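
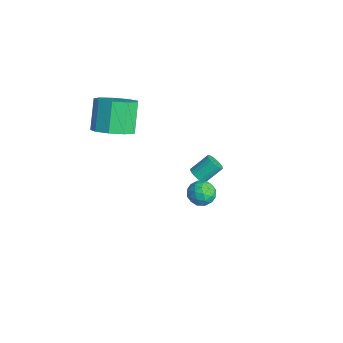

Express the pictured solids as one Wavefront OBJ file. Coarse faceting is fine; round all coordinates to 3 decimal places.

v -1.952 1.663 -3.987
v -1.583 1.423 -3.692
v -1.579 2.357 -2.938
v -1.948 2.597 -3.233
v -1.46 1.538 -3.834
v -1.456 2.472 -3.08
v -1.422 1.674 -4.003
v -1.419 2.608 -3.249
v -1.476 1.809 -4.169
v -1.473 2.742 -3.416
v -1.612 1.918 -4.304
v -1.609 2.852 -3.55
v -1.807 1.983 -4.384
v -1.803 2.917 -3.63
v -2.027 1.993 -4.395
v -2.023 2.927 -3.641
v -2.234 1.946 -4.336
v -2.23 2.879 -3.582
v -2.392 1.85 -4.216
v -2.388 2.783 -3.462
v -2.474 1.721 -4.057
v -2.47 2.655 -3.303
v -2.466 1.583 -3.885
v -2.462 2.517 -3.131
v -2.369 1.458 -3.731
v -2.365 2.392 -2.978
v -2.199 1.369 -3.622
v -2.196 2.303 -2.868
v -1.987 1.331 -3.575
v -1.984 2.265 -2.822
v -1.769 1.35 -3.6
v -1.766 2.284 -2.846
v -2.026 -2.672 1.432
v -1.317 -1.886 1.59
v -2.265 -1.302 2.927
v -2.974 -2.088 2.768
v -1.837 -1.665 1.125
v -2.785 -1.08 2.462
v -2.445 -1.914 0.803
v -3.393 -1.33 2.14
v -2.857 -2.519 0.775
v -3.805 -1.934 2.112
v -2.88 -3.195 1.054
v -3.828 -2.61 2.391
v -2.504 -3.627 1.51
v -3.452 -3.042 2.847
v -1.904 -3.612 1.929
v -2.852 -3.027 3.266
v -1.361 -3.157 2.115
v -2.309 -2.573 3.452
v -1.129 -2.476 1.981
v -2.077 -1.891 3.318
v 2.923 0.142 0.464
v 3.538 -0.16 0.259
v 2.642 -0.82 1.041
v 3.257 -1.122 0.836
v 3.263 -0.579 1.301
v 3.437 0.015 0.945
v 2.743 -0.995 0.355
v 2.917 -0.401 -0.001
v 3.427 -0.863 0.192
v 3.748 -0.606 0.776
v 2.432 -0.374 0.524
v 2.753 -0.117 1.108
v 3.255 0.076 0.311
v 2.925 -1.056 0.989
v 2.929 -0.737 1.263
v 3.29 -0.914 1.142
v 3.196 0.179 0.714
v 3.557 0.001 0.593
v 3.396 -0.246 1.206
v 2.623 -0.981 0.707
v 2.984 -1.159 0.586
v 2.89 -0.066 0.158
v 3.251 -0.243 0.037
v 2.784 -0.734 0.094
v 3.551 -0.515 0.151
v 3.386 -1.081 0.49
v 3.084 -1.006 0.207
v 3.186 -0.657 -0.002
v 3.74 -0.364 0.494
v 3.575 -0.93 0.834
v 3.579 -0.611 1.107
v 3.681 -0.261 0.897
v 3.675 -0.777 0.455
v 2.605 -0.05 0.466
v 2.44 -0.616 0.806
v 2.499 -0.719 0.403
v 2.601 -0.369 0.193
v 2.794 0.101 0.81
v 2.629 -0.465 1.149
v 2.994 -0.323 1.302
v 3.096 0.026 1.093
v 2.505 -0.203 0.845
f 2 1 5
f 2 5 3
f 3 5 6
f 3 6 4
f 5 1 7
f 5 7 6
f 6 7 8
f 6 8 4
f 7 1 9
f 7 9 8
f 8 9 10
f 8 10 4
f 9 1 11
f 9 11 10
f 10 11 12
f 10 12 4
f 11 1 13
f 11 13 12
f 12 13 14
f 12 14 4
f 13 1 15
f 13 15 14
f 14 15 16
f 14 16 4
f 15 1 17
f 15 17 16
f 16 17 18
f 16 18 4
f 17 1 19
f 17 19 18
f 18 19 20
f 18 20 4
f 19 1 21
f 19 21 20
f 20 21 22
f 20 22 4
f 21 1 23
f 21 23 22
f 22 23 24
f 22 24 4
f 23 1 25
f 23 25 24
f 24 25 26
f 24 26 4
f 25 1 27
f 25 27 26
f 26 27 28
f 26 28 4
f 27 1 29
f 27 29 28
f 28 29 30
f 28 30 4
f 29 1 31
f 29 31 30
f 30 31 32
f 30 32 4
f 31 1 2
f 31 2 32
f 32 2 3
f 32 3 4
f 34 33 37
f 34 37 35
f 35 37 38
f 35 38 36
f 37 33 39
f 37 39 38
f 38 39 40
f 38 40 36
f 39 33 41
f 39 41 40
f 40 41 42
f 40 42 36
f 41 33 43
f 41 43 42
f 42 43 44
f 42 44 36
f 43 33 45
f 43 45 44
f 44 45 46
f 44 46 36
f 45 33 47
f 45 47 46
f 46 47 48
f 46 48 36
f 47 33 49
f 47 49 48
f 48 49 50
f 48 50 36
f 49 33 51
f 49 51 50
f 50 51 52
f 50 52 36
f 51 33 34
f 51 34 52
f 52 34 35
f 52 35 36
f 53 90 69
f 90 64 93
f 69 93 58
f 90 93 69
f 53 69 65
f 69 58 70
f 65 70 54
f 69 70 65
f 53 65 74
f 65 54 75
f 74 75 60
f 65 75 74
f 53 74 86
f 74 60 89
f 86 89 63
f 74 89 86
f 53 86 90
f 86 63 94
f 90 94 64
f 86 94 90
f 54 70 81
f 70 58 84
f 81 84 62
f 70 84 81
f 58 93 71
f 93 64 92
f 71 92 57
f 93 92 71
f 64 94 91
f 94 63 87
f 91 87 55
f 94 87 91
f 63 89 88
f 89 60 76
f 88 76 59
f 89 76 88
f 60 75 80
f 75 54 77
f 80 77 61
f 75 77 80
f 56 82 68
f 82 62 83
f 68 83 57
f 82 83 68
f 56 68 66
f 68 57 67
f 66 67 55
f 68 67 66
f 56 66 73
f 66 55 72
f 73 72 59
f 66 72 73
f 56 73 78
f 73 59 79
f 78 79 61
f 73 79 78
f 56 78 82
f 78 61 85
f 82 85 62
f 78 85 82
f 57 83 71
f 83 62 84
f 71 84 58
f 83 84 71
f 55 67 91
f 67 57 92
f 91 92 64
f 67 92 91
f 59 72 88
f 72 55 87
f 88 87 63
f 72 87 88
f 61 79 80
f 79 59 76
f 80 76 60
f 79 76 80
f 62 85 81
f 85 61 77
f 81 77 54
f 85 77 81



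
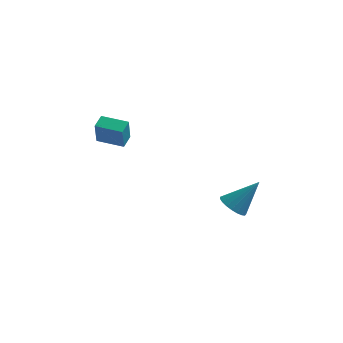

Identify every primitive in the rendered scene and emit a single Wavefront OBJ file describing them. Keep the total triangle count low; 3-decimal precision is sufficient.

v -4.652 0.049 1.042
v -4.604 -0.417 2.414
v -4.516 0.845 1.307
v -4.469 0.379 2.68
v -3.191 -0.159 0.92
v -3.144 -0.625 2.293
v -3.056 0.637 1.186
v -3.008 0.171 2.558
v 2.492 -0.824 -2.259
v 3.157 -1.168 -2.64
v 3.688 -0.216 -0.721
v 3.159 -0.843 -2.769
v 3.045 -0.516 -2.811
v 2.836 -0.241 -2.756
v 2.567 -0.068 -2.616
v 2.286 -0.025 -2.414
v 2.04 -0.12 -2.185
v 1.872 -0.337 -1.969
v 1.812 -0.638 -1.803
v 1.869 -0.972 -1.715
v 2.034 -1.279 -1.722
v 2.278 -1.508 -1.821
v 2.56 -1.619 -1.996
v 2.829 -1.592 -2.217
v 3.041 -1.433 -2.444
f 2 4 1
f 5 2 1
f 1 4 3
f 3 5 1
f 2 8 4
f 6 2 5
f 6 8 2
f 4 8 3
f 7 5 3
f 3 8 7
f 7 6 5
f 8 6 7
f 10 9 12
f 10 12 11
f 12 9 13
f 12 13 11
f 13 9 14
f 13 14 11
f 14 9 15
f 14 15 11
f 15 9 16
f 15 16 11
f 16 9 17
f 16 17 11
f 17 9 18
f 17 18 11
f 18 9 19
f 18 19 11
f 19 9 20
f 19 20 11
f 20 9 21
f 20 21 11
f 21 9 22
f 21 22 11
f 22 9 23
f 22 23 11
f 23 9 24
f 23 24 11
f 24 9 25
f 24 25 11
f 25 9 10
f 25 10 11



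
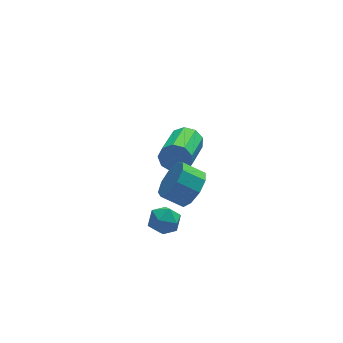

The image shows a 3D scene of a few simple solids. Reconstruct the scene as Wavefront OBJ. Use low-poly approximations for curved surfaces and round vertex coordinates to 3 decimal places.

v -1.895 -2.162 -2.49
v -1.281 -1.856 -2.724
v -1.679 -3.104 -3.156
v -1.065 -2.798 -3.39
v -1.12 -3.018 -2.701
v -1.254 -2.436 -2.29
v -1.706 -2.524 -3.59
v -1.84 -1.942 -3.179
v -1.164 -2.079 -3.404
v -0.802 -2.385 -2.855
v -2.158 -2.575 -3.025
v -1.796 -2.881 -2.476
v 0.843 3.186 -3.469
v 1.236 3.195 -2.854
v 0.311 1.402 -2.236
v -0.083 1.394 -2.851
v 0.807 3.44 -2.785
v -0.118 1.648 -2.168
v 0.394 3.567 -3.036
v -0.531 1.774 -2.419
v 0.191 3.515 -3.49
v -0.734 1.722 -2.872
v 0.293 3.31 -3.933
v -0.632 1.517 -3.316
v 0.652 3.047 -4.16
v -0.273 1.254 -3.542
v 1.1 2.849 -4.063
v 0.175 1.056 -3.445
v 1.428 2.809 -3.688
v 0.503 1.016 -3.07
v 1.482 2.946 -3.211
v 0.556 1.153 -2.593
v -0.2 -1.972 -1.742
v 0.196 -2.284 -0.996
v -0.624 -1.98 -0.433
v -1.02 -1.668 -1.178
v 0.352 -1.695 -1.087
v -0.468 -1.391 -0.524
v 0.25 -1.236 -1.484
v -0.57 -0.932 -0.921
v -0.063 -1.121 -2.002
v -0.883 -0.817 -1.439
v -0.44 -1.404 -2.397
v -1.26 -1.1 -1.834
v -0.705 -1.953 -2.486
v -1.525 -1.649 -1.923
v -0.733 -2.511 -2.227
v -1.553 -2.207 -1.664
v -0.512 -2.816 -1.74
v -1.332 -2.512 -1.177
v -0.145 -2.727 -1.254
v -0.965 -2.423 -0.691
f 1 12 6
f 1 6 2
f 1 2 8
f 1 8 11
f 1 11 12
f 2 6 10
f 6 12 5
f 12 11 3
f 11 8 7
f 8 2 9
f 4 10 5
f 4 5 3
f 4 3 7
f 4 7 9
f 4 9 10
f 5 10 6
f 3 5 12
f 7 3 11
f 9 7 8
f 10 9 2
f 14 13 17
f 14 17 15
f 15 17 18
f 15 18 16
f 17 13 19
f 17 19 18
f 18 19 20
f 18 20 16
f 19 13 21
f 19 21 20
f 20 21 22
f 20 22 16
f 21 13 23
f 21 23 22
f 22 23 24
f 22 24 16
f 23 13 25
f 23 25 24
f 24 25 26
f 24 26 16
f 25 13 27
f 25 27 26
f 26 27 28
f 26 28 16
f 27 13 29
f 27 29 28
f 28 29 30
f 28 30 16
f 29 13 31
f 29 31 30
f 30 31 32
f 30 32 16
f 31 13 14
f 31 14 32
f 32 14 15
f 32 15 16
f 34 33 37
f 34 37 35
f 35 37 38
f 35 38 36
f 37 33 39
f 37 39 38
f 38 39 40
f 38 40 36
f 39 33 41
f 39 41 40
f 40 41 42
f 40 42 36
f 41 33 43
f 41 43 42
f 42 43 44
f 42 44 36
f 43 33 45
f 43 45 44
f 44 45 46
f 44 46 36
f 45 33 47
f 45 47 46
f 46 47 48
f 46 48 36
f 47 33 49
f 47 49 48
f 48 49 50
f 48 50 36
f 49 33 51
f 49 51 50
f 50 51 52
f 50 52 36
f 51 33 34
f 51 34 52
f 52 34 35
f 52 35 36



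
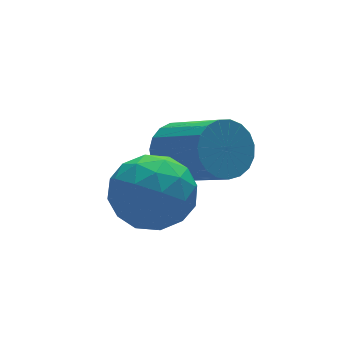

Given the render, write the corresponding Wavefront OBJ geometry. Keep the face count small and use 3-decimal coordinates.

v -0.147 -0.744 -4.312
v 0.65 -0.431 -4.231
v 1.144 -1.943 -3.266
v 0.347 -2.256 -3.348
v 0.488 -0.299 -3.94
v 0.982 -1.811 -2.976
v 0.216 -0.244 -3.714
v 0.711 -1.756 -2.75
v -0.118 -0.275 -3.592
v 0.376 -1.787 -2.628
v -0.458 -0.388 -3.594
v 0.037 -1.899 -2.63
v -0.744 -0.562 -3.72
v -0.249 -2.073 -2.756
v -0.926 -0.767 -3.949
v -0.432 -2.279 -2.984
v -0.974 -0.969 -4.24
v -0.48 -2.48 -3.276
v -0.879 -1.132 -4.544
v -0.385 -2.643 -3.58
v -0.658 -1.227 -4.808
v -0.163 -2.739 -3.843
v -0.348 -1.24 -4.986
v 0.147 -2.751 -4.022
v -0.003 -1.166 -5.048
v 0.491 -2.678 -4.083
v 0.316 -1.02 -4.982
v 0.811 -2.531 -4.018
v 0.556 -0.826 -4.801
v 1.05 -2.337 -3.836
v 0.674 -0.618 -4.535
v 1.168 -2.129 -3.571
v -2.501 -1.906 -4.309
v -1.495 -1.488 -4.071
v -1.925 -3.552 -3.849
v -0.919 -3.134 -3.611
v -1.794 -2.883 -2.968
v -2.15 -1.865 -3.252
v -1.27 -3.175 -4.668
v -1.626 -2.157 -4.952
v -0.735 -2.272 -4.293
v -1.058 -2.092 -3.242
v -2.362 -2.948 -4.678
v -2.685 -2.768 -3.627
v -2.048 -1.552 -4.23
v -1.372 -3.488 -3.69
v -1.886 -3.34 -3.311
v -1.295 -3.094 -3.172
v -2.433 -1.774 -3.749
v -1.842 -1.529 -3.609
v -2.018 -2.348 -2.96
v -1.578 -3.511 -4.311
v -0.987 -3.266 -4.171
v -2.125 -1.946 -4.748
v -1.534 -1.7 -4.609
v -1.402 -2.692 -4.96
v -1.01 -1.768 -4.221
v -0.672 -2.735 -3.951
v -0.878 -2.759 -4.572
v -1.087 -2.161 -4.739
v -1.201 -1.662 -3.603
v -0.862 -2.629 -3.333
v -1.376 -2.481 -2.955
v -1.585 -1.883 -3.122
v -0.754 -2.122 -3.734
v -2.558 -2.411 -4.587
v -2.219 -3.378 -4.317
v -1.835 -3.157 -4.798
v -2.044 -2.559 -4.965
v -2.748 -2.305 -3.969
v -2.41 -3.272 -3.699
v -2.333 -2.879 -3.181
v -2.542 -2.281 -3.348
v -2.666 -2.918 -4.186
f 2 1 5
f 2 5 3
f 3 5 6
f 3 6 4
f 5 1 7
f 5 7 6
f 6 7 8
f 6 8 4
f 7 1 9
f 7 9 8
f 8 9 10
f 8 10 4
f 9 1 11
f 9 11 10
f 10 11 12
f 10 12 4
f 11 1 13
f 11 13 12
f 12 13 14
f 12 14 4
f 13 1 15
f 13 15 14
f 14 15 16
f 14 16 4
f 15 1 17
f 15 17 16
f 16 17 18
f 16 18 4
f 17 1 19
f 17 19 18
f 18 19 20
f 18 20 4
f 19 1 21
f 19 21 20
f 20 21 22
f 20 22 4
f 21 1 23
f 21 23 22
f 22 23 24
f 22 24 4
f 23 1 25
f 23 25 24
f 24 25 26
f 24 26 4
f 25 1 27
f 25 27 26
f 26 27 28
f 26 28 4
f 27 1 29
f 27 29 28
f 28 29 30
f 28 30 4
f 29 1 31
f 29 31 30
f 30 31 32
f 30 32 4
f 31 1 2
f 31 2 32
f 32 2 3
f 32 3 4
f 33 70 49
f 70 44 73
f 49 73 38
f 70 73 49
f 33 49 45
f 49 38 50
f 45 50 34
f 49 50 45
f 33 45 54
f 45 34 55
f 54 55 40
f 45 55 54
f 33 54 66
f 54 40 69
f 66 69 43
f 54 69 66
f 33 66 70
f 66 43 74
f 70 74 44
f 66 74 70
f 34 50 61
f 50 38 64
f 61 64 42
f 50 64 61
f 38 73 51
f 73 44 72
f 51 72 37
f 73 72 51
f 44 74 71
f 74 43 67
f 71 67 35
f 74 67 71
f 43 69 68
f 69 40 56
f 68 56 39
f 69 56 68
f 40 55 60
f 55 34 57
f 60 57 41
f 55 57 60
f 36 62 48
f 62 42 63
f 48 63 37
f 62 63 48
f 36 48 46
f 48 37 47
f 46 47 35
f 48 47 46
f 36 46 53
f 46 35 52
f 53 52 39
f 46 52 53
f 36 53 58
f 53 39 59
f 58 59 41
f 53 59 58
f 36 58 62
f 58 41 65
f 62 65 42
f 58 65 62
f 37 63 51
f 63 42 64
f 51 64 38
f 63 64 51
f 35 47 71
f 47 37 72
f 71 72 44
f 47 72 71
f 39 52 68
f 52 35 67
f 68 67 43
f 52 67 68
f 41 59 60
f 59 39 56
f 60 56 40
f 59 56 60
f 42 65 61
f 65 41 57
f 61 57 34
f 65 57 61



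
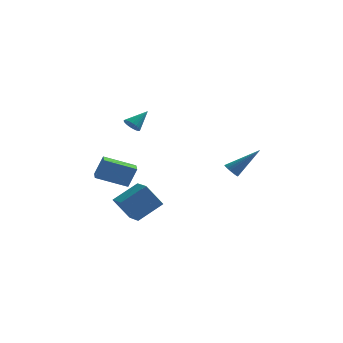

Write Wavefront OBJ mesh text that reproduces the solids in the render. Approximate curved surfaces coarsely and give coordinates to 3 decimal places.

v 2.69 0.987 -2.154
v 2.984 0.634 -2.397
v 4.21 1.293 -0.766
v 3.04 0.817 -2.499
v 3.035 1.029 -2.541
v 2.971 1.234 -2.515
v 2.858 1.396 -2.428
v 2.716 1.487 -2.293
v 2.57 1.493 -2.133
v 2.445 1.41 -1.978
v 2.362 1.255 -1.853
v 2.335 1.053 -1.779
v 2.371 0.84 -1.771
v 2.461 0.652 -1.829
v 2.591 0.522 -1.943
v 2.738 0.473 -2.093
v 2.877 0.512 -2.254
v -2.569 2.754 0.512
v -2.141 2.634 0.171
v -1.731 3.426 1.328
v -2.218 2.836 0.083
v -2.355 3.023 0.07
v -2.529 3.164 0.133
v -2.711 3.234 0.261
v -2.867 3.221 0.433
v -2.973 3.127 0.618
v -3.008 2.969 0.785
v -2.968 2.773 0.905
v -2.858 2.574 0.956
v -2.699 2.406 0.931
v -2.517 2.298 0.833
v -2.344 2.269 0.68
v -2.211 2.324 0.497
v -2.139 2.453 0.317
v -2.169 -1.286 -4.868
v -3.049 -1.363 -3.545
v -2.642 -0.156 -5.117
v -3.522 -0.233 -3.794
v -0.878 -0.547 -3.966
v -1.758 -0.624 -2.643
v -1.351 0.583 -4.215
v -2.231 0.506 -2.892
v -4.552 2.283 -3.176
v -4.065 2.408 -1.934
v -4.628 3.218 -3.241
v -4.14 3.343 -1.999
v -2.78 2.377 -3.881
v -2.292 2.502 -2.639
v -2.855 3.312 -3.946
v -2.368 3.437 -2.704
f 2 1 4
f 2 4 3
f 4 1 5
f 4 5 3
f 5 1 6
f 5 6 3
f 6 1 7
f 6 7 3
f 7 1 8
f 7 8 3
f 8 1 9
f 8 9 3
f 9 1 10
f 9 10 3
f 10 1 11
f 10 11 3
f 11 1 12
f 11 12 3
f 12 1 13
f 12 13 3
f 13 1 14
f 13 14 3
f 14 1 15
f 14 15 3
f 15 1 16
f 15 16 3
f 16 1 17
f 16 17 3
f 17 1 2
f 17 2 3
f 19 18 21
f 19 21 20
f 21 18 22
f 21 22 20
f 22 18 23
f 22 23 20
f 23 18 24
f 23 24 20
f 24 18 25
f 24 25 20
f 25 18 26
f 25 26 20
f 26 18 27
f 26 27 20
f 27 18 28
f 27 28 20
f 28 18 29
f 28 29 20
f 29 18 30
f 29 30 20
f 30 18 31
f 30 31 20
f 31 18 32
f 31 32 20
f 32 18 33
f 32 33 20
f 33 18 34
f 33 34 20
f 34 18 19
f 34 19 20
f 36 38 35
f 39 36 35
f 35 38 37
f 37 39 35
f 36 42 38
f 40 36 39
f 40 42 36
f 38 42 37
f 41 39 37
f 37 42 41
f 41 40 39
f 42 40 41
f 44 46 43
f 47 44 43
f 43 46 45
f 45 47 43
f 44 50 46
f 48 44 47
f 48 50 44
f 46 50 45
f 49 47 45
f 45 50 49
f 49 48 47
f 50 48 49



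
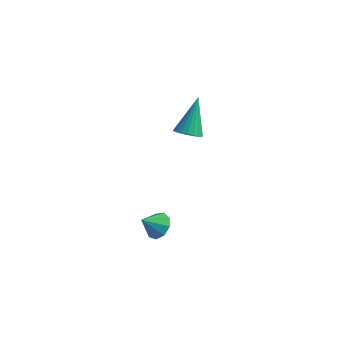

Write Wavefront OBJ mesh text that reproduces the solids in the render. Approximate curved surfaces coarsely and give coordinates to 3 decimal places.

v -1.093 3.269 -2.351
v -0.634 3.669 -2.655
v -1.187 4.531 -0.829
v -0.878 3.772 -2.755
v -1.158 3.788 -2.786
v -1.428 3.715 -2.741
v -1.639 3.564 -2.629
v -1.756 3.362 -2.47
v -1.759 3.144 -2.289
v -1.646 2.948 -2.12
v -1.438 2.807 -1.99
v -1.17 2.746 -1.923
v -0.889 2.776 -1.93
v -0.643 2.891 -2.01
v -0.475 3.071 -2.149
v -0.414 3.285 -2.323
v -0.47 3.497 -2.502
v 0.134 -2.159 -3.533
v 0.654 -2.613 -3.52
v -0.374 -2.721 -2.807
v 0.73 -2.271 -3.203
v 0.526 -1.877 -3.041
v 0.14 -1.615 -3.109
v -0.249 -1.608 -3.376
v -0.459 -1.859 -3.717
v -0.391 -2.25 -3.971
v -0.077 -2.599 -4.021
v 0.336 -2.742 -3.843
f 2 1 4
f 2 4 3
f 4 1 5
f 4 5 3
f 5 1 6
f 5 6 3
f 6 1 7
f 6 7 3
f 7 1 8
f 7 8 3
f 8 1 9
f 8 9 3
f 9 1 10
f 9 10 3
f 10 1 11
f 10 11 3
f 11 1 12
f 11 12 3
f 12 1 13
f 12 13 3
f 13 1 14
f 13 14 3
f 14 1 15
f 14 15 3
f 15 1 16
f 15 16 3
f 16 1 17
f 16 17 3
f 17 1 2
f 17 2 3
f 19 18 21
f 19 21 20
f 21 18 22
f 21 22 20
f 22 18 23
f 22 23 20
f 23 18 24
f 23 24 20
f 24 18 25
f 24 25 20
f 25 18 26
f 25 26 20
f 26 18 27
f 26 27 20
f 27 18 28
f 27 28 20
f 28 18 19
f 28 19 20



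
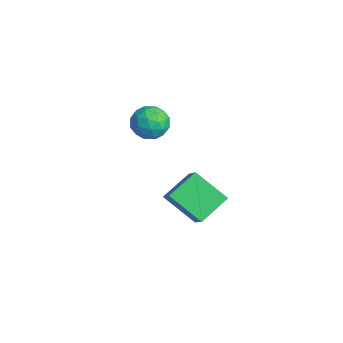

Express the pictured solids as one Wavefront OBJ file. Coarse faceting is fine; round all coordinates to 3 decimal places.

v -1.247 3.528 -0.746
v -0.494 3.752 -0.674
v -0.866 2.348 -1.046
v -0.113 2.572 -0.974
v -0.574 2.525 -0.335
v -0.809 3.254 -0.15
v -0.551 2.846 -1.57
v -0.786 3.575 -1.385
v -0.064 3.331 -1.183
v -0.078 3.133 -0.42
v -1.282 2.967 -1.3
v -1.296 2.769 -0.537
v -0.904 3.744 -0.684
v -0.456 2.356 -1.036
v -0.727 2.328 -0.661
v -0.284 2.46 -0.618
v -1.089 3.451 -0.376
v -0.647 3.583 -0.333
v -0.694 2.861 -0.134
v -0.713 2.517 -1.387
v -0.271 2.649 -1.344
v -1.076 3.64 -1.102
v -0.633 3.772 -1.059
v -0.666 3.239 -1.586
v -0.209 3.628 -0.94
v 0.015 2.934 -1.117
v -0.242 3.095 -1.467
v -0.38 3.524 -1.358
v -0.217 3.511 -0.492
v 0.007 2.818 -0.668
v -0.264 2.79 -0.293
v -0.402 3.219 -0.184
v 0.036 3.264 -0.791
v -1.367 3.282 -1.052
v -1.143 2.589 -1.228
v -0.958 2.881 -1.536
v -1.096 3.31 -1.427
v -1.375 3.166 -0.603
v -1.151 2.472 -0.78
v -0.98 2.576 -0.362
v -1.118 3.005 -0.253
v -1.396 2.836 -0.929
v 3.578 2.094 -1.349
v 3.214 3.222 -0.724
v 2.517 2.288 -2.318
v 2.153 3.416 -1.693
v 4.547 2.904 -2.247
v 4.183 4.032 -1.622
v 3.486 3.098 -3.216
v 3.122 4.226 -2.591
f 1 38 17
f 38 12 41
f 17 41 6
f 38 41 17
f 1 17 13
f 17 6 18
f 13 18 2
f 17 18 13
f 1 13 22
f 13 2 23
f 22 23 8
f 13 23 22
f 1 22 34
f 22 8 37
f 34 37 11
f 22 37 34
f 1 34 38
f 34 11 42
f 38 42 12
f 34 42 38
f 2 18 29
f 18 6 32
f 29 32 10
f 18 32 29
f 6 41 19
f 41 12 40
f 19 40 5
f 41 40 19
f 12 42 39
f 42 11 35
f 39 35 3
f 42 35 39
f 11 37 36
f 37 8 24
f 36 24 7
f 37 24 36
f 8 23 28
f 23 2 25
f 28 25 9
f 23 25 28
f 4 30 16
f 30 10 31
f 16 31 5
f 30 31 16
f 4 16 14
f 16 5 15
f 14 15 3
f 16 15 14
f 4 14 21
f 14 3 20
f 21 20 7
f 14 20 21
f 4 21 26
f 21 7 27
f 26 27 9
f 21 27 26
f 4 26 30
f 26 9 33
f 30 33 10
f 26 33 30
f 5 31 19
f 31 10 32
f 19 32 6
f 31 32 19
f 3 15 39
f 15 5 40
f 39 40 12
f 15 40 39
f 7 20 36
f 20 3 35
f 36 35 11
f 20 35 36
f 9 27 28
f 27 7 24
f 28 24 8
f 27 24 28
f 10 33 29
f 33 9 25
f 29 25 2
f 33 25 29
f 44 46 43
f 47 44 43
f 43 46 45
f 45 47 43
f 44 50 46
f 48 44 47
f 48 50 44
f 46 50 45
f 49 47 45
f 45 50 49
f 49 48 47
f 50 48 49



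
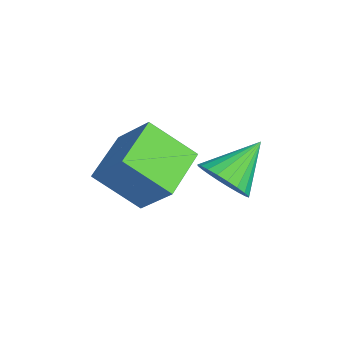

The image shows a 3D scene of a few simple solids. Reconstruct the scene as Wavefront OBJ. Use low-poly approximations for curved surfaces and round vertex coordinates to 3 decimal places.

v 3.098 -3.236 -2.069
v 2.478 -4.674 -0.714
v 1.54 -1.986 -1.455
v 0.92 -3.423 -0.1
v 4.2 -2.497 -0.78
v 3.58 -3.934 0.575
v 2.642 -1.246 -0.166
v 2.022 -2.684 1.189
v 3.98 -0.811 -0.624
v 4.938 -0.65 -0.313
v 3.36 0.591 0.564
v 4.914 -0.4 -0.621
v 4.747 -0.212 -0.93
v 4.464 -0.115 -1.192
v 4.107 -0.124 -1.368
v 3.731 -0.238 -1.43
v 3.392 -0.439 -1.37
v 3.144 -0.697 -1.196
v 3.022 -0.971 -0.935
v 3.047 -1.222 -0.627
v 3.214 -1.41 -0.318
v 3.497 -1.507 -0.056
v 3.854 -1.497 0.119
v 4.23 -1.384 0.182
v 4.568 -1.183 0.122
v 4.817 -0.925 -0.052
f 2 4 1
f 5 2 1
f 1 4 3
f 3 5 1
f 2 8 4
f 6 2 5
f 6 8 2
f 4 8 3
f 7 5 3
f 3 8 7
f 7 6 5
f 8 6 7
f 10 9 12
f 10 12 11
f 12 9 13
f 12 13 11
f 13 9 14
f 13 14 11
f 14 9 15
f 14 15 11
f 15 9 16
f 15 16 11
f 16 9 17
f 16 17 11
f 17 9 18
f 17 18 11
f 18 9 19
f 18 19 11
f 19 9 20
f 19 20 11
f 20 9 21
f 20 21 11
f 21 9 22
f 21 22 11
f 22 9 23
f 22 23 11
f 23 9 24
f 23 24 11
f 24 9 25
f 24 25 11
f 25 9 26
f 25 26 11
f 26 9 10
f 26 10 11



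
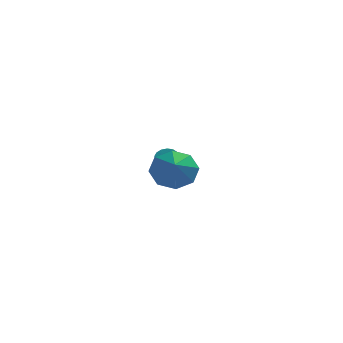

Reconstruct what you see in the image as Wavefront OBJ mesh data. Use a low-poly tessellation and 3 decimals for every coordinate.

v 1.155 -3.249 0.461
v 1.965 -3.572 -0.123
v 1.225 -4.331 1.159
v 2.198 -3.145 0.516
v 1.82 -2.778 1.123
v 1.052 -2.687 1.343
v 0.344 -2.925 1.045
v 0.111 -3.352 0.406
v 0.489 -3.719 -0.201
v 1.257 -3.81 -0.42
v 0.848 2.391 -1.726
v 1.284 2.106 -1.82
v 1.069 1.404 -0.687
v 0.632 1.689 -0.594
v 1.37 2.32 -1.671
v 1.154 1.617 -0.539
v 1.316 2.553 -1.537
v 1.1 1.851 -0.404
v 1.136 2.742 -1.454
v 0.921 2.04 -0.321
v 0.879 2.838 -1.443
v 0.664 2.136 -0.311
v 0.614 2.814 -1.509
v 0.398 2.112 -0.376
v 0.411 2.676 -1.633
v 0.196 1.974 -0.5
v 0.326 2.463 -1.781
v 0.11 1.76 -0.649
v 0.38 2.229 -1.916
v 0.164 1.527 -0.783
v 0.559 2.04 -1.999
v 0.344 1.338 -0.866
v 0.816 1.944 -2.009
v 0.601 1.242 -0.877
v 1.082 1.968 -1.944
v 0.866 1.266 -0.811
f 2 1 4
f 2 4 3
f 4 1 5
f 4 5 3
f 5 1 6
f 5 6 3
f 6 1 7
f 6 7 3
f 7 1 8
f 7 8 3
f 8 1 9
f 8 9 3
f 9 1 10
f 9 10 3
f 10 1 2
f 10 2 3
f 12 11 15
f 12 15 13
f 13 15 16
f 13 16 14
f 15 11 17
f 15 17 16
f 16 17 18
f 16 18 14
f 17 11 19
f 17 19 18
f 18 19 20
f 18 20 14
f 19 11 21
f 19 21 20
f 20 21 22
f 20 22 14
f 21 11 23
f 21 23 22
f 22 23 24
f 22 24 14
f 23 11 25
f 23 25 24
f 24 25 26
f 24 26 14
f 25 11 27
f 25 27 26
f 26 27 28
f 26 28 14
f 27 11 29
f 27 29 28
f 28 29 30
f 28 30 14
f 29 11 31
f 29 31 30
f 30 31 32
f 30 32 14
f 31 11 33
f 31 33 32
f 32 33 34
f 32 34 14
f 33 11 35
f 33 35 34
f 34 35 36
f 34 36 14
f 35 11 12
f 35 12 36
f 36 12 13
f 36 13 14



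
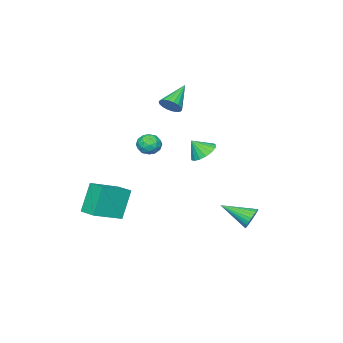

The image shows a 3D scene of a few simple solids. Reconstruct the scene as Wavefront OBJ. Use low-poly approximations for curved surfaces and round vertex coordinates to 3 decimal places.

v 1.235 -2.922 -4.227
v 0.429 -3.014 -2.509
v 1.446 -1.834 -4.069
v 0.64 -1.925 -2.351
v 2.9 -3.355 -3.469
v 2.094 -3.446 -1.751
v 3.111 -2.266 -3.311
v 2.305 -2.358 -1.593
v -4.048 -1.037 -0.961
v -3.452 -1.358 -1.442
v -3.612 -1.523 -0.099
v -3.301 -1.01 -1.323
v -3.321 -0.669 -1.12
v -3.507 -0.412 -0.881
v -3.817 -0.299 -0.66
v -4.18 -0.354 -0.508
v -4.513 -0.566 -0.46
v -4.738 -0.886 -0.526
v -4.806 -1.241 -0.692
v -4.7 -1.549 -0.919
v -4.444 -1.74 -1.156
v -4.098 -1.77 -1.348
v -3.74 -1.632 -1.451
v -3.2 2.942 -4.262
v -2.924 3.296 -3.724
v -2.56 1.378 -3.558
v -3.173 3.238 -3.628
v -3.426 3.134 -3.628
v -3.644 3.002 -3.724
v -3.795 2.86 -3.902
v -3.855 2.731 -4.135
v -3.815 2.633 -4.388
v -3.682 2.583 -4.621
v -3.475 2.588 -4.799
v -3.226 2.646 -4.895
v -2.974 2.749 -4.895
v -2.755 2.882 -4.799
v -2.605 3.024 -4.621
v -2.545 3.153 -4.388
v -2.584 3.25 -4.136
v -2.718 3.301 -3.903
v -2.031 -2.627 0.362
v -1.707 -2.324 -0.212
v -2.133 -3.636 -0.228
v -1.809 -3.333 -0.802
v -1.429 -3.464 -0.199
v -1.366 -2.84 0.166
v -2.474 -3.12 -0.606
v -2.411 -2.496 -0.241
v -1.981 -2.628 -0.81
v -1.335 -2.841 -0.559
v -2.505 -3.119 0.119
v -1.859 -3.332 0.37
v -1.86 -2.387 0.127
v -1.98 -3.573 -0.567
v -1.756 -3.65 -0.212
v -1.566 -3.472 -0.55
v -1.659 -2.69 0.349
v -1.469 -2.512 0.012
v -1.305 -3.182 0.02
v -2.371 -3.448 -0.452
v -2.181 -3.27 -0.789
v -2.274 -2.488 0.11
v -2.084 -2.31 -0.228
v -2.535 -2.778 -0.46
v -1.831 -2.387 -0.562
v -1.891 -2.981 -0.909
v -2.282 -2.855 -0.794
v -2.245 -2.489 -0.579
v -1.451 -2.513 -0.414
v -1.511 -3.106 -0.761
v -1.287 -3.183 -0.407
v -1.25 -2.816 -0.192
v -1.612 -2.692 -0.766
v -2.329 -2.854 0.321
v -2.389 -3.447 -0.026
v -2.59 -3.144 -0.248
v -2.553 -2.777 -0.033
v -1.949 -2.979 0.469
v -2.009 -3.573 0.122
v -1.595 -3.471 0.139
v -1.558 -3.105 0.354
v -2.228 -3.268 0.326
v -2.515 -2.019 2.676
v -2.131 -2.145 3.21
v -3.965 -2.261 3.664
v -2.17 -1.85 3.225
v -2.277 -1.589 3.131
v -2.432 -1.412 2.947
v -2.603 -1.356 2.71
v -2.757 -1.431 2.465
v -2.863 -1.623 2.263
v -2.9 -1.893 2.143
v -2.861 -2.188 2.128
v -2.753 -2.45 2.222
v -2.599 -2.627 2.406
v -2.427 -2.683 2.643
v -2.274 -2.607 2.887
v -2.168 -2.416 3.09
f 2 4 1
f 5 2 1
f 1 4 3
f 3 5 1
f 2 8 4
f 6 2 5
f 6 8 2
f 4 8 3
f 7 5 3
f 3 8 7
f 7 6 5
f 8 6 7
f 10 9 12
f 10 12 11
f 12 9 13
f 12 13 11
f 13 9 14
f 13 14 11
f 14 9 15
f 14 15 11
f 15 9 16
f 15 16 11
f 16 9 17
f 16 17 11
f 17 9 18
f 17 18 11
f 18 9 19
f 18 19 11
f 19 9 20
f 19 20 11
f 20 9 21
f 20 21 11
f 21 9 22
f 21 22 11
f 22 9 23
f 22 23 11
f 23 9 10
f 23 10 11
f 25 24 27
f 25 27 26
f 27 24 28
f 27 28 26
f 28 24 29
f 28 29 26
f 29 24 30
f 29 30 26
f 30 24 31
f 30 31 26
f 31 24 32
f 31 32 26
f 32 24 33
f 32 33 26
f 33 24 34
f 33 34 26
f 34 24 35
f 34 35 26
f 35 24 36
f 35 36 26
f 36 24 37
f 36 37 26
f 37 24 38
f 37 38 26
f 38 24 39
f 38 39 26
f 39 24 40
f 39 40 26
f 40 24 41
f 40 41 26
f 41 24 25
f 41 25 26
f 42 79 58
f 79 53 82
f 58 82 47
f 79 82 58
f 42 58 54
f 58 47 59
f 54 59 43
f 58 59 54
f 42 54 63
f 54 43 64
f 63 64 49
f 54 64 63
f 42 63 75
f 63 49 78
f 75 78 52
f 63 78 75
f 42 75 79
f 75 52 83
f 79 83 53
f 75 83 79
f 43 59 70
f 59 47 73
f 70 73 51
f 59 73 70
f 47 82 60
f 82 53 81
f 60 81 46
f 82 81 60
f 53 83 80
f 83 52 76
f 80 76 44
f 83 76 80
f 52 78 77
f 78 49 65
f 77 65 48
f 78 65 77
f 49 64 69
f 64 43 66
f 69 66 50
f 64 66 69
f 45 71 57
f 71 51 72
f 57 72 46
f 71 72 57
f 45 57 55
f 57 46 56
f 55 56 44
f 57 56 55
f 45 55 62
f 55 44 61
f 62 61 48
f 55 61 62
f 45 62 67
f 62 48 68
f 67 68 50
f 62 68 67
f 45 67 71
f 67 50 74
f 71 74 51
f 67 74 71
f 46 72 60
f 72 51 73
f 60 73 47
f 72 73 60
f 44 56 80
f 56 46 81
f 80 81 53
f 56 81 80
f 48 61 77
f 61 44 76
f 77 76 52
f 61 76 77
f 50 68 69
f 68 48 65
f 69 65 49
f 68 65 69
f 51 74 70
f 74 50 66
f 70 66 43
f 74 66 70
f 85 84 87
f 85 87 86
f 87 84 88
f 87 88 86
f 88 84 89
f 88 89 86
f 89 84 90
f 89 90 86
f 90 84 91
f 90 91 86
f 91 84 92
f 91 92 86
f 92 84 93
f 92 93 86
f 93 84 94
f 93 94 86
f 94 84 95
f 94 95 86
f 95 84 96
f 95 96 86
f 96 84 97
f 96 97 86
f 97 84 98
f 97 98 86
f 98 84 99
f 98 99 86
f 99 84 85
f 99 85 86



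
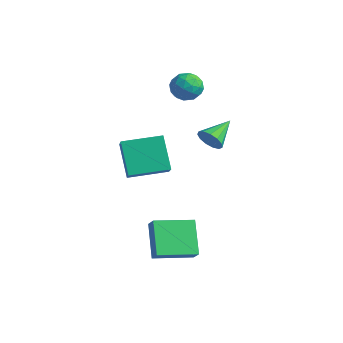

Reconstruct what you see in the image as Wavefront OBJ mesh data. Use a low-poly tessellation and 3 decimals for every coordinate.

v 1.645 -2.261 -3.075
v 2.247 -2.425 -2.427
v 2.507 -0.35 -3.391
v 3.109 -0.514 -2.743
v 2.951 -3.086 -4.497
v 3.553 -3.25 -3.849
v 3.813 -1.175 -4.813
v 4.415 -1.339 -4.165
v -3.583 4.053 1.954
v -3.037 4.709 2.387
v -2.663 2.931 2.493
v -2.117 3.587 2.926
v -3.004 3.419 3.242
v -3.573 4.113 2.909
v -2.127 3.527 1.971
v -2.696 4.221 1.638
v -2.137 4.384 2.397
v -2.679 4.317 3.183
v -3.021 3.323 1.697
v -3.563 3.256 2.483
v -3.391 4.48 2.123
v -2.309 3.16 2.757
v -2.831 3.062 2.943
v -2.51 3.447 3.197
v -3.706 4.129 2.43
v -3.385 4.515 2.684
v -3.365 3.757 3.187
v -2.315 3.125 2.196
v -1.994 3.511 2.45
v -3.19 4.193 1.683
v -2.869 4.578 1.937
v -2.335 3.883 1.693
v -2.541 4.674 2.383
v -2 4.014 2.7
v -2.006 3.979 2.139
v -2.34 4.387 1.943
v -2.859 4.635 2.845
v -2.318 3.975 3.162
v -2.84 3.877 3.348
v -3.174 4.284 3.152
v -2.33 4.444 2.851
v -3.382 3.665 1.718
v -2.841 3.005 2.035
v -2.526 3.356 1.728
v -2.86 3.763 1.532
v -3.7 3.626 2.18
v -3.159 2.966 2.497
v -3.36 3.253 2.937
v -3.694 3.661 2.741
v -3.37 3.196 2.029
v -0.221 -2.55 1.868
v 0.719 -3.169 2.766
v 0.773 -0.746 2.071
v 1.713 -1.365 2.969
v 0.987 -3.035 0.271
v 1.927 -3.654 1.169
v 1.981 -1.231 0.474
v 2.921 -1.85 1.372
v 3.158 0.345 2.67
v 3.464 0.119 3.317
v 2.882 1.855 3.33
v 3.779 0.278 3.085
v 3.898 0.459 2.722
v 3.782 0.603 2.342
v 3.467 0.666 2.067
v 3.055 0.627 1.983
v 2.675 0.499 2.117
v 2.449 0.322 2.427
v 2.448 0.152 2.814
v 2.672 0.044 3.156
v 3.051 0.032 3.343
f 2 4 1
f 5 2 1
f 1 4 3
f 3 5 1
f 2 8 4
f 6 2 5
f 6 8 2
f 4 8 3
f 7 5 3
f 3 8 7
f 7 6 5
f 8 6 7
f 9 46 25
f 46 20 49
f 25 49 14
f 46 49 25
f 9 25 21
f 25 14 26
f 21 26 10
f 25 26 21
f 9 21 30
f 21 10 31
f 30 31 16
f 21 31 30
f 9 30 42
f 30 16 45
f 42 45 19
f 30 45 42
f 9 42 46
f 42 19 50
f 46 50 20
f 42 50 46
f 10 26 37
f 26 14 40
f 37 40 18
f 26 40 37
f 14 49 27
f 49 20 48
f 27 48 13
f 49 48 27
f 20 50 47
f 50 19 43
f 47 43 11
f 50 43 47
f 19 45 44
f 45 16 32
f 44 32 15
f 45 32 44
f 16 31 36
f 31 10 33
f 36 33 17
f 31 33 36
f 12 38 24
f 38 18 39
f 24 39 13
f 38 39 24
f 12 24 22
f 24 13 23
f 22 23 11
f 24 23 22
f 12 22 29
f 22 11 28
f 29 28 15
f 22 28 29
f 12 29 34
f 29 15 35
f 34 35 17
f 29 35 34
f 12 34 38
f 34 17 41
f 38 41 18
f 34 41 38
f 13 39 27
f 39 18 40
f 27 40 14
f 39 40 27
f 11 23 47
f 23 13 48
f 47 48 20
f 23 48 47
f 15 28 44
f 28 11 43
f 44 43 19
f 28 43 44
f 17 35 36
f 35 15 32
f 36 32 16
f 35 32 36
f 18 41 37
f 41 17 33
f 37 33 10
f 41 33 37
f 52 54 51
f 55 52 51
f 51 54 53
f 53 55 51
f 52 58 54
f 56 52 55
f 56 58 52
f 54 58 53
f 57 55 53
f 53 58 57
f 57 56 55
f 58 56 57
f 60 59 62
f 60 62 61
f 62 59 63
f 62 63 61
f 63 59 64
f 63 64 61
f 64 59 65
f 64 65 61
f 65 59 66
f 65 66 61
f 66 59 67
f 66 67 61
f 67 59 68
f 67 68 61
f 68 59 69
f 68 69 61
f 69 59 70
f 69 70 61
f 70 59 71
f 70 71 61
f 71 59 60
f 71 60 61



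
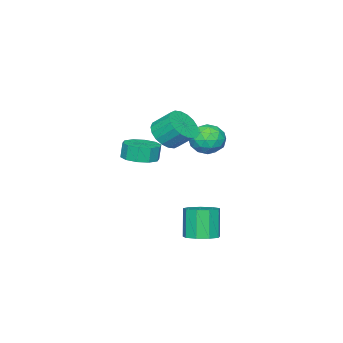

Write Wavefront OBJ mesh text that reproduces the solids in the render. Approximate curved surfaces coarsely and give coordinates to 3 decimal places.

v 2.502 3.251 -3.39
v 3.336 3.537 -3.065
v 2.813 3.156 -1.385
v 1.978 2.869 -1.71
v 2.924 4.031 -3.081
v 2.401 3.65 -1.401
v 2.315 4.16 -3.241
v 1.792 3.779 -1.562
v 1.793 3.863 -3.471
v 1.27 3.482 -1.792
v 1.603 3.28 -3.663
v 1.079 2.899 -1.984
v 1.833 2.683 -3.727
v 1.31 2.302 -2.048
v 2.376 2.351 -3.633
v 1.853 1.97 -1.954
v 2.978 2.441 -3.425
v 2.454 2.06 -1.746
v 3.357 2.909 -3.201
v 2.834 2.528 -1.521
v -0.859 -1.569 1.237
v 0.057 -1.121 0.989
v -0.184 -0.103 1.934
v -1.101 -0.551 2.183
v -0.242 -0.917 0.693
v -0.483 0.101 1.639
v -0.663 -0.842 0.505
v -0.905 0.176 1.451
v -1.123 -0.911 0.462
v -1.365 0.106 1.408
v -1.531 -1.111 0.573
v -1.773 -0.093 1.518
v -1.806 -1.401 0.815
v -2.047 -0.383 1.761
v -1.893 -1.725 1.141
v -2.135 -0.707 2.086
v -1.776 -2.017 1.486
v -2.017 -0.999 2.431
v -1.477 -2.221 1.781
v -1.718 -1.203 2.727
v -1.055 -2.296 1.969
v -1.297 -1.278 2.915
v -0.595 -2.226 2.012
v -0.837 -1.209 2.958
v -0.187 -2.027 1.902
v -0.429 -1.009 2.847
v 0.087 -1.737 1.659
v -0.154 -0.719 2.605
v 0.175 -1.413 1.334
v -0.067 -0.395 2.279
v -1.811 0.669 1.592
v -1.284 0.398 0.723
v -3.196 -0.118 0.997
v -2.669 -0.389 0.128
v -2.42 -0.825 1.052
v -1.564 -0.339 1.42
v -2.916 0.619 0.3
v -2.06 1.105 0.668
v -1.967 0.367 -0.075
v -1.66 -0.525 0.39
v -2.82 0.805 1.33
v -2.513 -0.087 1.795
v -1.425 0.602 1.21
v -3.055 -0.322 0.51
v -2.908 -0.579 1.053
v -2.598 -0.738 0.542
v -1.59 0.17 1.619
v -1.28 0.01 1.109
v -1.948 -0.708 1.302
v -3.2 0.27 0.611
v -2.89 0.11 0.101
v -1.882 1.018 1.178
v -1.572 0.859 0.667
v -2.532 0.988 0.418
v -1.517 0.425 0.23
v -2.332 -0.038 -0.12
v -2.477 0.555 -0.019
v -1.974 0.84 0.198
v -1.337 -0.099 0.503
v -2.152 -0.562 0.153
v -2.005 -0.818 0.696
v -1.502 -0.532 0.913
v -1.739 -0.118 0.034
v -2.328 0.842 1.567
v -3.143 0.379 1.217
v -2.978 0.812 0.807
v -2.475 1.098 1.024
v -2.148 0.318 1.84
v -2.963 -0.145 1.49
v -2.506 -0.56 1.522
v -2.003 -0.275 1.739
v -2.741 0.398 1.686
v -1.08 -3.457 -1.115
v -0.179 -2.951 -0.93
v -0.378 -2.958 0.06
v -1.28 -3.463 -0.125
v -0.643 -2.507 -1.021
v -0.842 -2.513 -0.031
v -1.274 -2.425 -1.147
v -1.473 -2.432 -0.157
v -1.831 -2.738 -1.262
v -2.031 -2.744 -0.271
v -2.102 -3.325 -1.32
v -2.301 -3.331 -0.33
v -1.982 -3.962 -1.3
v -2.181 -3.969 -0.31
v -1.518 -4.407 -1.209
v -1.717 -4.413 -0.219
v -0.887 -4.488 -1.083
v -1.086 -4.495 -0.093
v -0.329 -4.176 -0.969
v -0.529 -4.182 0.022
v -0.059 -3.589 -0.91
v -0.258 -3.595 0.08
f 2 1 5
f 2 5 3
f 3 5 6
f 3 6 4
f 5 1 7
f 5 7 6
f 6 7 8
f 6 8 4
f 7 1 9
f 7 9 8
f 8 9 10
f 8 10 4
f 9 1 11
f 9 11 10
f 10 11 12
f 10 12 4
f 11 1 13
f 11 13 12
f 12 13 14
f 12 14 4
f 13 1 15
f 13 15 14
f 14 15 16
f 14 16 4
f 15 1 17
f 15 17 16
f 16 17 18
f 16 18 4
f 17 1 19
f 17 19 18
f 18 19 20
f 18 20 4
f 19 1 2
f 19 2 20
f 20 2 3
f 20 3 4
f 22 21 25
f 22 25 23
f 23 25 26
f 23 26 24
f 25 21 27
f 25 27 26
f 26 27 28
f 26 28 24
f 27 21 29
f 27 29 28
f 28 29 30
f 28 30 24
f 29 21 31
f 29 31 30
f 30 31 32
f 30 32 24
f 31 21 33
f 31 33 32
f 32 33 34
f 32 34 24
f 33 21 35
f 33 35 34
f 34 35 36
f 34 36 24
f 35 21 37
f 35 37 36
f 36 37 38
f 36 38 24
f 37 21 39
f 37 39 38
f 38 39 40
f 38 40 24
f 39 21 41
f 39 41 40
f 40 41 42
f 40 42 24
f 41 21 43
f 41 43 42
f 42 43 44
f 42 44 24
f 43 21 45
f 43 45 44
f 44 45 46
f 44 46 24
f 45 21 47
f 45 47 46
f 46 47 48
f 46 48 24
f 47 21 49
f 47 49 48
f 48 49 50
f 48 50 24
f 49 21 22
f 49 22 50
f 50 22 23
f 50 23 24
f 51 88 67
f 88 62 91
f 67 91 56
f 88 91 67
f 51 67 63
f 67 56 68
f 63 68 52
f 67 68 63
f 51 63 72
f 63 52 73
f 72 73 58
f 63 73 72
f 51 72 84
f 72 58 87
f 84 87 61
f 72 87 84
f 51 84 88
f 84 61 92
f 88 92 62
f 84 92 88
f 52 68 79
f 68 56 82
f 79 82 60
f 68 82 79
f 56 91 69
f 91 62 90
f 69 90 55
f 91 90 69
f 62 92 89
f 92 61 85
f 89 85 53
f 92 85 89
f 61 87 86
f 87 58 74
f 86 74 57
f 87 74 86
f 58 73 78
f 73 52 75
f 78 75 59
f 73 75 78
f 54 80 66
f 80 60 81
f 66 81 55
f 80 81 66
f 54 66 64
f 66 55 65
f 64 65 53
f 66 65 64
f 54 64 71
f 64 53 70
f 71 70 57
f 64 70 71
f 54 71 76
f 71 57 77
f 76 77 59
f 71 77 76
f 54 76 80
f 76 59 83
f 80 83 60
f 76 83 80
f 55 81 69
f 81 60 82
f 69 82 56
f 81 82 69
f 53 65 89
f 65 55 90
f 89 90 62
f 65 90 89
f 57 70 86
f 70 53 85
f 86 85 61
f 70 85 86
f 59 77 78
f 77 57 74
f 78 74 58
f 77 74 78
f 60 83 79
f 83 59 75
f 79 75 52
f 83 75 79
f 94 93 97
f 94 97 95
f 95 97 98
f 95 98 96
f 97 93 99
f 97 99 98
f 98 99 100
f 98 100 96
f 99 93 101
f 99 101 100
f 100 101 102
f 100 102 96
f 101 93 103
f 101 103 102
f 102 103 104
f 102 104 96
f 103 93 105
f 103 105 104
f 104 105 106
f 104 106 96
f 105 93 107
f 105 107 106
f 106 107 108
f 106 108 96
f 107 93 109
f 107 109 108
f 108 109 110
f 108 110 96
f 109 93 111
f 109 111 110
f 110 111 112
f 110 112 96
f 111 93 113
f 111 113 112
f 112 113 114
f 112 114 96
f 113 93 94
f 113 94 114
f 114 94 95
f 114 95 96



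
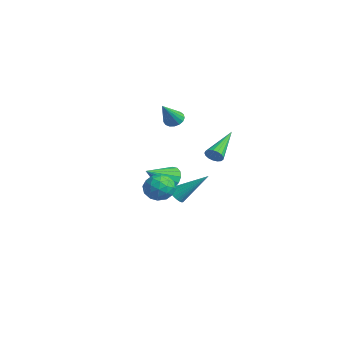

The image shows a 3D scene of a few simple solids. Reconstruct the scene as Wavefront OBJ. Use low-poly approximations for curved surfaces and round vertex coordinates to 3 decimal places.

v 3.808 1.252 1.563
v 4.151 1.263 1.94
v 2.732 2.808 2.497
v 4.239 1.422 1.776
v 4.228 1.542 1.564
v 4.121 1.595 1.351
v 3.942 1.57 1.187
v 3.732 1.472 1.109
v 3.54 1.324 1.135
v 3.41 1.159 1.259
v 3.37 1.016 1.452
v 3.431 0.926 1.671
v 3.578 0.912 1.865
v 3.778 0.975 1.99
v 3.985 1.102 2.017
v -0.177 1.215 -2.745
v 0.149 1.442 -3.169
v 0.597 2.665 -1.375
v -0.041 1.563 -3.189
v -0.252 1.631 -3.143
v -0.451 1.636 -3.035
v -0.609 1.577 -2.884
v -0.7 1.463 -2.711
v -0.712 1.311 -2.544
v -0.643 1.144 -2.407
v -0.502 0.989 -2.322
v -0.312 0.868 -2.301
v -0.102 0.799 -2.348
v 0.097 0.794 -2.455
v 0.255 0.854 -2.607
v 0.347 0.968 -2.779
v 0.359 1.12 -2.947
v 0.289 1.286 -3.083
v 0.43 0.416 -1.473
v 1.309 0.449 -1.551
v 0.491 -1.009 -1.389
v 1.37 -0.976 -1.467
v 0.98 -0.676 -0.734
v 0.942 0.205 -0.785
v 0.858 -0.765 -2.155
v 0.82 0.116 -2.206
v 1.574 -0.28 -1.972
v 1.649 -0.225 -1.094
v 0.151 -0.335 -1.846
v 0.226 -0.28 -0.968
v 0.864 0.558 -1.519
v 0.936 -1.118 -1.421
v 0.707 -0.941 -0.99
v 1.224 -0.922 -1.035
v 0.648 0.414 -1.069
v 1.165 0.434 -1.115
v 0.972 -0.228 -0.635
v 0.635 -0.994 -1.825
v 1.152 -0.974 -1.871
v 0.576 0.362 -1.905
v 1.093 0.381 -1.95
v 0.828 -0.332 -2.305
v 1.536 0.148 -1.813
v 1.572 -0.689 -1.763
v 1.271 -0.565 -2.167
v 1.249 -0.048 -2.198
v 1.581 0.181 -1.296
v 1.617 -0.657 -1.247
v 1.387 -0.481 -0.816
v 1.365 0.037 -0.846
v 1.736 -0.248 -1.544
v 0.183 0.097 -1.693
v 0.219 -0.741 -1.644
v 0.435 -0.597 -2.094
v 0.413 -0.079 -2.124
v 0.228 0.129 -1.177
v 0.264 -0.708 -1.127
v 0.551 -0.512 -0.742
v 0.529 0.005 -0.773
v 0.064 -0.312 -1.396
v -3.299 2.395 -3.075
v -2.58 2.725 -2.689
v -3.141 0.945 -2.125
v -2.895 2.854 -2.441
v -3.303 2.877 -2.338
v -3.71 2.789 -2.404
v -4.023 2.612 -2.623
v -4.17 2.384 -2.946
v -4.117 2.159 -3.298
v -3.877 1.988 -3.599
v -3.505 1.911 -3.78
v -3.085 1.944 -3.799
v -2.715 2.08 -3.653
v -2.478 2.289 -3.373
v -2.43 2.522 -3.026
v -3.697 2.883 1.123
v -3.159 3.146 1.085
v -3.123 1.897 2.437
v -3.302 3.31 1.272
v -3.537 3.377 1.424
v -3.807 3.331 1.508
v -4.053 3.182 1.503
v -4.217 2.964 1.411
v -4.262 2.728 1.254
v -4.177 2.528 1.066
v -3.982 2.409 0.892
v -3.722 2.399 0.77
v -3.456 2.499 0.73
v -3.246 2.688 0.779
v -3.138 2.921 0.908
f 2 1 4
f 2 4 3
f 4 1 5
f 4 5 3
f 5 1 6
f 5 6 3
f 6 1 7
f 6 7 3
f 7 1 8
f 7 8 3
f 8 1 9
f 8 9 3
f 9 1 10
f 9 10 3
f 10 1 11
f 10 11 3
f 11 1 12
f 11 12 3
f 12 1 13
f 12 13 3
f 13 1 14
f 13 14 3
f 14 1 15
f 14 15 3
f 15 1 2
f 15 2 3
f 17 16 19
f 17 19 18
f 19 16 20
f 19 20 18
f 20 16 21
f 20 21 18
f 21 16 22
f 21 22 18
f 22 16 23
f 22 23 18
f 23 16 24
f 23 24 18
f 24 16 25
f 24 25 18
f 25 16 26
f 25 26 18
f 26 16 27
f 26 27 18
f 27 16 28
f 27 28 18
f 28 16 29
f 28 29 18
f 29 16 30
f 29 30 18
f 30 16 31
f 30 31 18
f 31 16 32
f 31 32 18
f 32 16 33
f 32 33 18
f 33 16 17
f 33 17 18
f 34 71 50
f 71 45 74
f 50 74 39
f 71 74 50
f 34 50 46
f 50 39 51
f 46 51 35
f 50 51 46
f 34 46 55
f 46 35 56
f 55 56 41
f 46 56 55
f 34 55 67
f 55 41 70
f 67 70 44
f 55 70 67
f 34 67 71
f 67 44 75
f 71 75 45
f 67 75 71
f 35 51 62
f 51 39 65
f 62 65 43
f 51 65 62
f 39 74 52
f 74 45 73
f 52 73 38
f 74 73 52
f 45 75 72
f 75 44 68
f 72 68 36
f 75 68 72
f 44 70 69
f 70 41 57
f 69 57 40
f 70 57 69
f 41 56 61
f 56 35 58
f 61 58 42
f 56 58 61
f 37 63 49
f 63 43 64
f 49 64 38
f 63 64 49
f 37 49 47
f 49 38 48
f 47 48 36
f 49 48 47
f 37 47 54
f 47 36 53
f 54 53 40
f 47 53 54
f 37 54 59
f 54 40 60
f 59 60 42
f 54 60 59
f 37 59 63
f 59 42 66
f 63 66 43
f 59 66 63
f 38 64 52
f 64 43 65
f 52 65 39
f 64 65 52
f 36 48 72
f 48 38 73
f 72 73 45
f 48 73 72
f 40 53 69
f 53 36 68
f 69 68 44
f 53 68 69
f 42 60 61
f 60 40 57
f 61 57 41
f 60 57 61
f 43 66 62
f 66 42 58
f 62 58 35
f 66 58 62
f 77 76 79
f 77 79 78
f 79 76 80
f 79 80 78
f 80 76 81
f 80 81 78
f 81 76 82
f 81 82 78
f 82 76 83
f 82 83 78
f 83 76 84
f 83 84 78
f 84 76 85
f 84 85 78
f 85 76 86
f 85 86 78
f 86 76 87
f 86 87 78
f 87 76 88
f 87 88 78
f 88 76 89
f 88 89 78
f 89 76 90
f 89 90 78
f 90 76 77
f 90 77 78
f 92 91 94
f 92 94 93
f 94 91 95
f 94 95 93
f 95 91 96
f 95 96 93
f 96 91 97
f 96 97 93
f 97 91 98
f 97 98 93
f 98 91 99
f 98 99 93
f 99 91 100
f 99 100 93
f 100 91 101
f 100 101 93
f 101 91 102
f 101 102 93
f 102 91 103
f 102 103 93
f 103 91 104
f 103 104 93
f 104 91 105
f 104 105 93
f 105 91 92
f 105 92 93



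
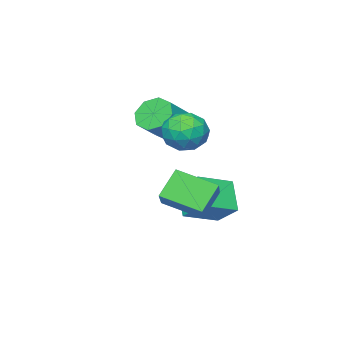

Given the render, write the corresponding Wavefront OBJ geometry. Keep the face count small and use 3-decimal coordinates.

v -4.513 -1.936 1.408
v -3.943 -1.721 0.627
v -2.657 -1.63 1.592
v -3.227 -1.844 2.372
v -4.232 -1.102 0.954
v -2.946 -1.01 1.919
v -4.686 -0.971 1.547
v -3.4 -0.879 2.511
v -5.038 -1.405 2.058
v -3.753 -1.314 3.022
v -5.083 -2.15 2.188
v -3.797 -2.059 3.153
v -4.794 -2.77 1.861
v -3.508 -2.678 2.826
v -4.34 -2.901 1.269
v -3.054 -2.809 2.233
v -3.987 -2.466 0.758
v -2.702 -2.375 1.722
v -2.794 1.204 2.984
v -2.137 2.088 2.905
v -1.763 0.332 1.815
v -1.106 1.216 1.736
v -1.132 0.629 2.671
v -1.769 1.168 3.393
v -2.131 1.252 1.327
v -2.768 1.791 2.049
v -1.727 2.117 1.88
v -1.11 1.732 2.711
v -2.79 0.688 2.009
v -2.173 0.303 2.84
v -2.556 1.723 3.047
v -1.344 0.697 1.673
v -1.36 0.353 2.222
v -0.973 0.872 2.176
v -2.34 1.182 3.335
v -1.954 1.702 3.288
v -1.363 0.844 3.15
v -1.946 0.718 1.432
v -1.56 1.238 1.385
v -2.927 1.548 2.544
v -2.54 2.067 2.498
v -2.537 1.576 1.57
v -1.928 2.259 2.398
v -1.323 1.746 1.711
v -1.925 1.768 1.471
v -2.299 2.084 1.895
v -1.566 2.033 2.887
v -0.96 1.52 2.199
v -0.975 1.176 2.749
v -1.35 1.493 3.174
v -1.325 2.05 2.284
v -2.94 0.9 2.521
v -2.334 0.387 1.833
v -2.55 0.927 1.546
v -2.925 1.244 1.971
v -2.577 0.674 3.009
v -1.972 0.161 2.322
v -1.601 0.336 2.825
v -1.975 0.652 3.249
v -2.575 0.37 2.436
v -1.286 1.414 -0.038
v 0.071 2.564 1.096
v -2.094 3.04 -0.721
v -0.737 4.19 0.413
v -0.283 1.41 -1.233
v 1.074 2.56 -0.099
v -1.091 3.036 -1.916
v 0.266 4.186 -0.782
v -4.11 0.862 -1.879
v -4.097 2.004 -0.938
v -3.343 1.843 -3.08
v -3.33 2.985 -2.138
v -2.47 0.335 -1.262
v -2.457 1.477 -0.32
v -1.703 1.316 -2.462
v -1.69 2.458 -1.521
f 2 1 5
f 2 5 3
f 3 5 6
f 3 6 4
f 5 1 7
f 5 7 6
f 6 7 8
f 6 8 4
f 7 1 9
f 7 9 8
f 8 9 10
f 8 10 4
f 9 1 11
f 9 11 10
f 10 11 12
f 10 12 4
f 11 1 13
f 11 13 12
f 12 13 14
f 12 14 4
f 13 1 15
f 13 15 14
f 14 15 16
f 14 16 4
f 15 1 17
f 15 17 16
f 16 17 18
f 16 18 4
f 17 1 2
f 17 2 18
f 18 2 3
f 18 3 4
f 19 56 35
f 56 30 59
f 35 59 24
f 56 59 35
f 19 35 31
f 35 24 36
f 31 36 20
f 35 36 31
f 19 31 40
f 31 20 41
f 40 41 26
f 31 41 40
f 19 40 52
f 40 26 55
f 52 55 29
f 40 55 52
f 19 52 56
f 52 29 60
f 56 60 30
f 52 60 56
f 20 36 47
f 36 24 50
f 47 50 28
f 36 50 47
f 24 59 37
f 59 30 58
f 37 58 23
f 59 58 37
f 30 60 57
f 60 29 53
f 57 53 21
f 60 53 57
f 29 55 54
f 55 26 42
f 54 42 25
f 55 42 54
f 26 41 46
f 41 20 43
f 46 43 27
f 41 43 46
f 22 48 34
f 48 28 49
f 34 49 23
f 48 49 34
f 22 34 32
f 34 23 33
f 32 33 21
f 34 33 32
f 22 32 39
f 32 21 38
f 39 38 25
f 32 38 39
f 22 39 44
f 39 25 45
f 44 45 27
f 39 45 44
f 22 44 48
f 44 27 51
f 48 51 28
f 44 51 48
f 23 49 37
f 49 28 50
f 37 50 24
f 49 50 37
f 21 33 57
f 33 23 58
f 57 58 30
f 33 58 57
f 25 38 54
f 38 21 53
f 54 53 29
f 38 53 54
f 27 45 46
f 45 25 42
f 46 42 26
f 45 42 46
f 28 51 47
f 51 27 43
f 47 43 20
f 51 43 47
f 62 64 61
f 65 62 61
f 61 64 63
f 63 65 61
f 62 68 64
f 66 62 65
f 66 68 62
f 64 68 63
f 67 65 63
f 63 68 67
f 67 66 65
f 68 66 67
f 70 72 69
f 73 70 69
f 69 72 71
f 71 73 69
f 70 76 72
f 74 70 73
f 74 76 70
f 72 76 71
f 75 73 71
f 71 76 75
f 75 74 73
f 76 74 75



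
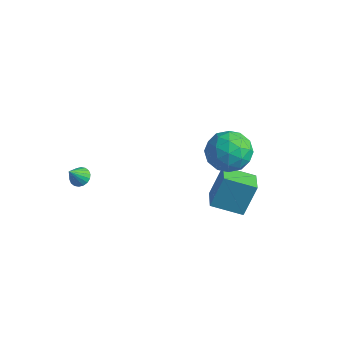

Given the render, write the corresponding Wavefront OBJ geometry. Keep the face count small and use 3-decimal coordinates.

v 2.711 1.531 3.295
v 3.379 0.737 2.634
v 2.501 0.163 4.726
v 3.169 -0.631 4.065
v 3.704 0.36 4.561
v 3.834 1.205 3.677
v 2.046 -0.305 3.683
v 2.176 0.54 2.799
v 2.968 -0.398 2.874
v 3.993 0.013 3.417
v 1.887 0.887 3.943
v 2.912 1.298 4.486
v 3.064 1.254 2.839
v 2.816 -0.354 4.521
v 3.131 0.228 4.813
v 3.524 -0.238 4.424
v 3.331 1.529 3.452
v 3.724 1.062 3.064
v 3.914 0.841 4.197
v 2.156 -0.162 4.296
v 2.549 -0.629 3.908
v 2.356 1.138 2.936
v 2.749 0.672 2.547
v 1.966 0.059 3.163
v 3.215 0.121 2.592
v 3.091 -0.683 3.432
v 2.431 -0.492 3.208
v 2.508 0.005 2.688
v 3.817 0.362 2.911
v 3.694 -0.442 3.752
v 4.008 0.14 4.044
v 4.084 0.637 3.524
v 3.576 -0.305 3.052
v 2.186 1.342 3.608
v 2.063 0.538 4.449
v 1.796 0.263 3.836
v 1.872 0.76 3.316
v 2.789 1.583 3.928
v 2.665 0.779 4.768
v 3.372 0.895 4.672
v 3.449 1.392 4.152
v 2.304 1.205 4.308
v -3.566 -3.146 -0.15
v -3.156 -2.818 0.098
v -3.594 -3.854 0.83
v -3.375 -2.704 0.174
v -3.632 -2.678 0.186
v -3.875 -2.744 0.131
v -4.057 -2.89 0.02
v -4.142 -3.086 -0.124
v -4.112 -3.294 -0.274
v -3.975 -3.473 -0.399
v -3.756 -3.587 -0.475
v -3.499 -3.614 -0.486
v -3.256 -3.548 -0.431
v -3.074 -3.402 -0.321
v -2.989 -3.205 -0.176
v -3.019 -2.997 -0.027
v 1.339 0.999 -2.378
v 1.493 1.848 -0.64
v 0.408 2.017 -2.792
v 0.563 2.866 -1.055
v 2.697 1.994 -2.985
v 2.852 2.843 -1.248
v 1.767 3.012 -3.4
v 1.921 3.861 -1.662
f 1 38 17
f 38 12 41
f 17 41 6
f 38 41 17
f 1 17 13
f 17 6 18
f 13 18 2
f 17 18 13
f 1 13 22
f 13 2 23
f 22 23 8
f 13 23 22
f 1 22 34
f 22 8 37
f 34 37 11
f 22 37 34
f 1 34 38
f 34 11 42
f 38 42 12
f 34 42 38
f 2 18 29
f 18 6 32
f 29 32 10
f 18 32 29
f 6 41 19
f 41 12 40
f 19 40 5
f 41 40 19
f 12 42 39
f 42 11 35
f 39 35 3
f 42 35 39
f 11 37 36
f 37 8 24
f 36 24 7
f 37 24 36
f 8 23 28
f 23 2 25
f 28 25 9
f 23 25 28
f 4 30 16
f 30 10 31
f 16 31 5
f 30 31 16
f 4 16 14
f 16 5 15
f 14 15 3
f 16 15 14
f 4 14 21
f 14 3 20
f 21 20 7
f 14 20 21
f 4 21 26
f 21 7 27
f 26 27 9
f 21 27 26
f 4 26 30
f 26 9 33
f 30 33 10
f 26 33 30
f 5 31 19
f 31 10 32
f 19 32 6
f 31 32 19
f 3 15 39
f 15 5 40
f 39 40 12
f 15 40 39
f 7 20 36
f 20 3 35
f 36 35 11
f 20 35 36
f 9 27 28
f 27 7 24
f 28 24 8
f 27 24 28
f 10 33 29
f 33 9 25
f 29 25 2
f 33 25 29
f 44 43 46
f 44 46 45
f 46 43 47
f 46 47 45
f 47 43 48
f 47 48 45
f 48 43 49
f 48 49 45
f 49 43 50
f 49 50 45
f 50 43 51
f 50 51 45
f 51 43 52
f 51 52 45
f 52 43 53
f 52 53 45
f 53 43 54
f 53 54 45
f 54 43 55
f 54 55 45
f 55 43 56
f 55 56 45
f 56 43 57
f 56 57 45
f 57 43 58
f 57 58 45
f 58 43 44
f 58 44 45
f 60 62 59
f 63 60 59
f 59 62 61
f 61 63 59
f 60 66 62
f 64 60 63
f 64 66 60
f 62 66 61
f 65 63 61
f 61 66 65
f 65 64 63
f 66 64 65



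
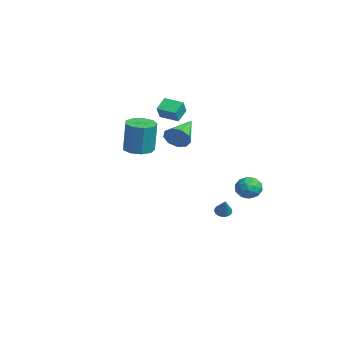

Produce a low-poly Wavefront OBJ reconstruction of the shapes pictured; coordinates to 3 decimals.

v 2.705 -2.224 2.481
v 3.315 -2.844 2.449
v 3.504 -2.756 4.408
v 2.895 -2.136 4.439
v 3.567 -2.307 2.401
v 3.757 -2.22 4.36
v 3.417 -1.732 2.39
v 3.607 -1.644 4.349
v 2.933 -1.386 2.421
v 3.123 -1.299 4.38
v 2.343 -1.433 2.48
v 2.533 -1.345 4.439
v 1.922 -1.849 2.54
v 2.112 -1.762 4.499
v 1.868 -2.441 2.571
v 2.057 -2.354 4.53
v 2.205 -2.931 2.561
v 2.395 -2.844 4.519
v 2.777 -3.09 2.512
v 2.966 -3.003 4.471
v -2.959 1.664 0.946
v -2.506 1.797 1.677
v -4.501 3.016 1.654
v -2.347 2.195 1.264
v -2.474 2.345 0.702
v -2.828 2.176 0.254
v -3.243 1.768 0.13
v -3.525 1.311 0.387
v -3.541 1.02 0.906
v -3.286 1.03 1.443
v -2.877 1.337 1.748
v -1.309 3.943 -4.515
v -0.911 4.137 -4.788
v -0.491 3.797 -3.425
v -0.996 4.315 -4.7
v -1.136 4.429 -4.58
v -1.305 4.458 -4.449
v -1.475 4.399 -4.329
v -1.616 4.261 -4.242
v -1.705 4.067 -4.201
v -1.724 3.852 -4.215
v -1.672 3.653 -4.281
v -1.557 3.504 -4.387
v -1.399 3.43 -4.515
v -1.226 3.446 -4.644
v -1.066 3.547 -4.749
v -0.949 3.716 -4.815
v -0.894 3.925 -4.828
v 3.748 4.398 -0.665
v 4.432 4.079 -0.959
v 3.328 3.201 -0.341
v 4.012 2.882 -0.635
v 4.032 3.33 0.038
v 4.291 4.071 -0.162
v 3.469 3.209 -1.138
v 3.728 3.95 -1.338
v 4.259 3.344 -1.252
v 4.607 3.419 -0.525
v 3.153 3.861 -0.775
v 3.501 3.936 -0.048
v 4.127 4.344 -0.841
v 3.633 2.936 -0.459
v 3.645 3.2 -0.064
v 4.047 3.012 -0.236
v 4.044 4.339 -0.372
v 4.446 4.151 -0.545
v 4.211 3.711 0.042
v 3.314 3.129 -0.755
v 3.716 2.941 -0.928
v 3.713 4.268 -1.064
v 4.115 4.08 -1.236
v 3.549 3.569 -1.342
v 4.427 3.724 -1.185
v 4.18 3.02 -0.995
v 3.861 3.213 -1.29
v 4.013 3.648 -1.408
v 4.631 3.768 -0.758
v 4.385 3.064 -0.567
v 4.397 3.328 -0.172
v 4.549 3.763 -0.289
v 4.53 3.336 -0.93
v 3.375 4.216 -0.733
v 3.129 3.512 -0.542
v 3.211 3.517 -1.011
v 3.363 3.952 -1.128
v 3.58 4.26 -0.305
v 3.333 3.556 -0.115
v 3.747 3.632 0.108
v 3.899 4.067 -0.01
v 3.23 3.944 -0.37
v -2.531 0.513 2.866
v -2.037 0.183 3.695
v -3.073 1.144 3.44
v -2.579 0.814 4.269
v -1.701 1.366 2.711
v -1.207 1.036 3.54
v -2.243 1.997 3.285
v -1.749 1.667 4.114
f 2 1 5
f 2 5 3
f 3 5 6
f 3 6 4
f 5 1 7
f 5 7 6
f 6 7 8
f 6 8 4
f 7 1 9
f 7 9 8
f 8 9 10
f 8 10 4
f 9 1 11
f 9 11 10
f 10 11 12
f 10 12 4
f 11 1 13
f 11 13 12
f 12 13 14
f 12 14 4
f 13 1 15
f 13 15 14
f 14 15 16
f 14 16 4
f 15 1 17
f 15 17 16
f 16 17 18
f 16 18 4
f 17 1 19
f 17 19 18
f 18 19 20
f 18 20 4
f 19 1 2
f 19 2 20
f 20 2 3
f 20 3 4
f 22 21 24
f 22 24 23
f 24 21 25
f 24 25 23
f 25 21 26
f 25 26 23
f 26 21 27
f 26 27 23
f 27 21 28
f 27 28 23
f 28 21 29
f 28 29 23
f 29 21 30
f 29 30 23
f 30 21 31
f 30 31 23
f 31 21 22
f 31 22 23
f 33 32 35
f 33 35 34
f 35 32 36
f 35 36 34
f 36 32 37
f 36 37 34
f 37 32 38
f 37 38 34
f 38 32 39
f 38 39 34
f 39 32 40
f 39 40 34
f 40 32 41
f 40 41 34
f 41 32 42
f 41 42 34
f 42 32 43
f 42 43 34
f 43 32 44
f 43 44 34
f 44 32 45
f 44 45 34
f 45 32 46
f 45 46 34
f 46 32 47
f 46 47 34
f 47 32 48
f 47 48 34
f 48 32 33
f 48 33 34
f 49 86 65
f 86 60 89
f 65 89 54
f 86 89 65
f 49 65 61
f 65 54 66
f 61 66 50
f 65 66 61
f 49 61 70
f 61 50 71
f 70 71 56
f 61 71 70
f 49 70 82
f 70 56 85
f 82 85 59
f 70 85 82
f 49 82 86
f 82 59 90
f 86 90 60
f 82 90 86
f 50 66 77
f 66 54 80
f 77 80 58
f 66 80 77
f 54 89 67
f 89 60 88
f 67 88 53
f 89 88 67
f 60 90 87
f 90 59 83
f 87 83 51
f 90 83 87
f 59 85 84
f 85 56 72
f 84 72 55
f 85 72 84
f 56 71 76
f 71 50 73
f 76 73 57
f 71 73 76
f 52 78 64
f 78 58 79
f 64 79 53
f 78 79 64
f 52 64 62
f 64 53 63
f 62 63 51
f 64 63 62
f 52 62 69
f 62 51 68
f 69 68 55
f 62 68 69
f 52 69 74
f 69 55 75
f 74 75 57
f 69 75 74
f 52 74 78
f 74 57 81
f 78 81 58
f 74 81 78
f 53 79 67
f 79 58 80
f 67 80 54
f 79 80 67
f 51 63 87
f 63 53 88
f 87 88 60
f 63 88 87
f 55 68 84
f 68 51 83
f 84 83 59
f 68 83 84
f 57 75 76
f 75 55 72
f 76 72 56
f 75 72 76
f 58 81 77
f 81 57 73
f 77 73 50
f 81 73 77
f 92 94 91
f 95 92 91
f 91 94 93
f 93 95 91
f 92 98 94
f 96 92 95
f 96 98 92
f 94 98 93
f 97 95 93
f 93 98 97
f 97 96 95
f 98 96 97



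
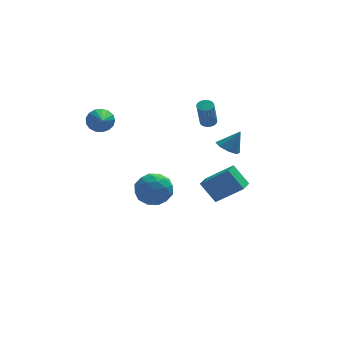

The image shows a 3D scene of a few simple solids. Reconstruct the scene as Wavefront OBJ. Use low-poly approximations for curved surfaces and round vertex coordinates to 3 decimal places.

v -3.696 2.73 1.965
v -3.198 3.014 2.565
v -3.784 0.79 2.955
v -3.563 3.098 2.697
v -3.958 3.097 2.662
v -4.294 3.013 2.467
v -4.493 2.864 2.157
v -4.509 2.684 1.803
v -4.339 2.515 1.486
v -4.022 2.395 1.279
v -3.63 2.352 1.229
v -3.253 2.396 1.348
v -2.978 2.516 1.608
v -2.868 2.685 1.95
v -2.947 2.865 2.296
v 2.331 -3.921 2.856
v 2.718 -4.533 2.661
v 3.029 -3.839 3.984
v 2.963 -4.049 2.474
v 2.838 -3.49 2.51
v 2.416 -3.183 2.749
v 1.944 -3.309 3.051
v 1.698 -3.793 3.238
v 1.823 -4.352 3.201
v 2.246 -4.659 2.962
v 2.634 3.599 0.909
v 2.924 3.971 1.101
v 2.617 3.354 2.763
v 2.326 2.981 2.571
v 2.7 4.068 1.095
v 2.393 3.451 2.758
v 2.461 4.058 1.047
v 2.154 3.441 2.71
v 2.262 3.942 0.967
v 1.954 3.325 2.63
v 2.147 3.748 0.874
v 1.84 3.131 2.537
v 2.144 3.519 0.789
v 1.837 2.902 2.451
v 2.254 3.309 0.731
v 1.946 2.692 2.394
v 2.45 3.165 0.714
v 2.143 2.548 2.376
v 2.688 3.12 0.741
v 2.381 2.503 2.404
v 2.914 3.185 0.807
v 2.607 2.568 2.47
v 3.076 3.345 0.896
v 2.768 2.728 2.559
v 3.136 3.563 0.988
v 2.829 2.945 2.651
v 3.081 3.789 1.062
v 2.774 3.172 2.725
v -1.757 -2.978 0.679
v -1.285 -2.462 -0.216
v -1.875 -4.538 -0.284
v -1.403 -4.022 -1.179
v -0.783 -4.229 -0.25
v -0.71 -3.264 0.345
v -2.45 -3.736 -0.845
v -2.377 -2.771 -0.25
v -1.713 -2.93 -1.158
v -0.683 -3.235 -0.79
v -2.477 -3.765 0.29
v -1.447 -4.07 0.658
v -1.511 -2.583 0.316
v -1.649 -4.417 -0.816
v -1.285 -4.539 -0.27
v -1.007 -4.235 -0.796
v -1.173 -3.055 0.646
v -0.895 -2.751 0.12
v -0.6 -3.79 0.1
v -2.265 -4.249 -0.62
v -1.987 -3.945 -1.146
v -2.153 -2.765 0.296
v -1.875 -2.461 -0.23
v -2.56 -3.21 -0.6
v -1.485 -2.555 -0.763
v -1.554 -3.472 -1.329
v -2.169 -3.303 -1.133
v -2.127 -2.737 -0.784
v -0.879 -2.734 -0.547
v -0.949 -3.651 -1.113
v -0.584 -3.772 -0.567
v -0.541 -3.205 -0.217
v -1.131 -3.009 -1.101
v -2.211 -3.349 0.613
v -2.281 -4.266 0.047
v -2.619 -3.795 -0.283
v -2.576 -3.228 0.067
v -1.606 -3.528 0.829
v -1.675 -4.445 0.263
v -1.033 -4.263 0.284
v -0.991 -3.697 0.633
v -2.029 -3.991 0.601
v 1.941 2.345 -3.496
v 3.47 1.799 -2.228
v 2.45 3.349 -3.677
v 3.979 2.803 -2.409
v 2.741 1.717 -4.731
v 4.27 1.171 -3.463
v 3.25 2.721 -4.912
v 4.779 2.175 -3.644
f 2 1 4
f 2 4 3
f 4 1 5
f 4 5 3
f 5 1 6
f 5 6 3
f 6 1 7
f 6 7 3
f 7 1 8
f 7 8 3
f 8 1 9
f 8 9 3
f 9 1 10
f 9 10 3
f 10 1 11
f 10 11 3
f 11 1 12
f 11 12 3
f 12 1 13
f 12 13 3
f 13 1 14
f 13 14 3
f 14 1 15
f 14 15 3
f 15 1 2
f 15 2 3
f 17 16 19
f 17 19 18
f 19 16 20
f 19 20 18
f 20 16 21
f 20 21 18
f 21 16 22
f 21 22 18
f 22 16 23
f 22 23 18
f 23 16 24
f 23 24 18
f 24 16 25
f 24 25 18
f 25 16 17
f 25 17 18
f 27 26 30
f 27 30 28
f 28 30 31
f 28 31 29
f 30 26 32
f 30 32 31
f 31 32 33
f 31 33 29
f 32 26 34
f 32 34 33
f 33 34 35
f 33 35 29
f 34 26 36
f 34 36 35
f 35 36 37
f 35 37 29
f 36 26 38
f 36 38 37
f 37 38 39
f 37 39 29
f 38 26 40
f 38 40 39
f 39 40 41
f 39 41 29
f 40 26 42
f 40 42 41
f 41 42 43
f 41 43 29
f 42 26 44
f 42 44 43
f 43 44 45
f 43 45 29
f 44 26 46
f 44 46 45
f 45 46 47
f 45 47 29
f 46 26 48
f 46 48 47
f 47 48 49
f 47 49 29
f 48 26 50
f 48 50 49
f 49 50 51
f 49 51 29
f 50 26 52
f 50 52 51
f 51 52 53
f 51 53 29
f 52 26 27
f 52 27 53
f 53 27 28
f 53 28 29
f 54 91 70
f 91 65 94
f 70 94 59
f 91 94 70
f 54 70 66
f 70 59 71
f 66 71 55
f 70 71 66
f 54 66 75
f 66 55 76
f 75 76 61
f 66 76 75
f 54 75 87
f 75 61 90
f 87 90 64
f 75 90 87
f 54 87 91
f 87 64 95
f 91 95 65
f 87 95 91
f 55 71 82
f 71 59 85
f 82 85 63
f 71 85 82
f 59 94 72
f 94 65 93
f 72 93 58
f 94 93 72
f 65 95 92
f 95 64 88
f 92 88 56
f 95 88 92
f 64 90 89
f 90 61 77
f 89 77 60
f 90 77 89
f 61 76 81
f 76 55 78
f 81 78 62
f 76 78 81
f 57 83 69
f 83 63 84
f 69 84 58
f 83 84 69
f 57 69 67
f 69 58 68
f 67 68 56
f 69 68 67
f 57 67 74
f 67 56 73
f 74 73 60
f 67 73 74
f 57 74 79
f 74 60 80
f 79 80 62
f 74 80 79
f 57 79 83
f 79 62 86
f 83 86 63
f 79 86 83
f 58 84 72
f 84 63 85
f 72 85 59
f 84 85 72
f 56 68 92
f 68 58 93
f 92 93 65
f 68 93 92
f 60 73 89
f 73 56 88
f 89 88 64
f 73 88 89
f 62 80 81
f 80 60 77
f 81 77 61
f 80 77 81
f 63 86 82
f 86 62 78
f 82 78 55
f 86 78 82
f 97 99 96
f 100 97 96
f 96 99 98
f 98 100 96
f 97 103 99
f 101 97 100
f 101 103 97
f 99 103 98
f 102 100 98
f 98 103 102
f 102 101 100
f 103 101 102



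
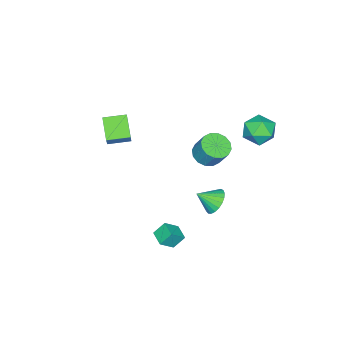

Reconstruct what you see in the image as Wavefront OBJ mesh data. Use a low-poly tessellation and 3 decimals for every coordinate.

v 2.957 0.597 -4.263
v 2.556 0.977 -3.631
v 3.43 1.282 -4.375
v 3.029 1.662 -3.742
v 3.591 0.258 -3.658
v 3.19 0.638 -3.025
v 4.064 0.943 -3.769
v 3.663 1.323 -3.137
v -0.736 0.489 -0.859
v -0.057 0.121 -0.745
v 0.094 0.724 0.293
v -0.584 1.091 0.179
v 0.038 0.455 -0.952
v 0.189 1.057 0.086
v -0.074 0.797 -1.135
v 0.077 1.4 -0.096
v -0.364 1.056 -1.243
v -0.212 1.659 -0.205
v -0.753 1.164 -1.249
v -0.601 1.767 -0.211
v -1.137 1.091 -1.15
v -0.986 1.693 -0.112
v -1.414 0.856 -0.973
v -1.263 1.459 0.065
v -1.509 0.523 -0.766
v -1.358 1.125 0.272
v -1.397 0.18 -0.584
v -1.246 0.783 0.455
v -1.108 -0.079 -0.475
v -0.956 0.524 0.563
v -0.719 -0.187 -0.469
v -0.567 0.416 0.569
v -0.334 -0.113 -0.568
v -0.183 0.489 0.47
v -1.079 3.791 1.851
v -0.795 3.32 1.12
v -1.865 2.62 2.3
v -1.581 2.149 1.569
v -0.99 2.364 2.233
v -0.504 3.088 1.956
v -2.156 2.852 1.464
v -1.67 3.576 1.187
v -1.46 2.74 0.881
v -0.739 2.438 1.357
v -1.921 3.502 2.063
v -1.2 3.2 2.539
v 0.467 -3.275 0.879
v 1.411 -2.657 2.19
v 1.178 -2.581 0.04
v 2.122 -1.963 1.352
v 1.198 -4.157 0.768
v 2.142 -3.539 2.08
v 1.909 -3.463 -0.07
v 2.853 -2.845 1.241
v 1.975 2.643 -1.28
v 2.341 2.39 -1.871
v 2.485 1.937 -0.66
v 2.528 2.613 -1.771
v 2.619 2.841 -1.585
v 2.599 3.035 -1.348
v 2.47 3.162 -1.098
v 2.256 3.198 -0.88
v 1.994 3.139 -0.731
v 1.728 2.994 -0.677
v 1.504 2.788 -0.728
v 1.362 2.558 -0.874
v 1.326 2.342 -1.09
v 1.402 2.178 -1.339
v 1.577 2.094 -1.578
v 1.821 2.106 -1.765
v 2.091 2.21 -1.869
f 2 4 1
f 5 2 1
f 1 4 3
f 3 5 1
f 2 8 4
f 6 2 5
f 6 8 2
f 4 8 3
f 7 5 3
f 3 8 7
f 7 6 5
f 8 6 7
f 10 9 13
f 10 13 11
f 11 13 14
f 11 14 12
f 13 9 15
f 13 15 14
f 14 15 16
f 14 16 12
f 15 9 17
f 15 17 16
f 16 17 18
f 16 18 12
f 17 9 19
f 17 19 18
f 18 19 20
f 18 20 12
f 19 9 21
f 19 21 20
f 20 21 22
f 20 22 12
f 21 9 23
f 21 23 22
f 22 23 24
f 22 24 12
f 23 9 25
f 23 25 24
f 24 25 26
f 24 26 12
f 25 9 27
f 25 27 26
f 26 27 28
f 26 28 12
f 27 9 29
f 27 29 28
f 28 29 30
f 28 30 12
f 29 9 31
f 29 31 30
f 30 31 32
f 30 32 12
f 31 9 33
f 31 33 32
f 32 33 34
f 32 34 12
f 33 9 10
f 33 10 34
f 34 10 11
f 34 11 12
f 35 46 40
f 35 40 36
f 35 36 42
f 35 42 45
f 35 45 46
f 36 40 44
f 40 46 39
f 46 45 37
f 45 42 41
f 42 36 43
f 38 44 39
f 38 39 37
f 38 37 41
f 38 41 43
f 38 43 44
f 39 44 40
f 37 39 46
f 41 37 45
f 43 41 42
f 44 43 36
f 48 50 47
f 51 48 47
f 47 50 49
f 49 51 47
f 48 54 50
f 52 48 51
f 52 54 48
f 50 54 49
f 53 51 49
f 49 54 53
f 53 52 51
f 54 52 53
f 56 55 58
f 56 58 57
f 58 55 59
f 58 59 57
f 59 55 60
f 59 60 57
f 60 55 61
f 60 61 57
f 61 55 62
f 61 62 57
f 62 55 63
f 62 63 57
f 63 55 64
f 63 64 57
f 64 55 65
f 64 65 57
f 65 55 66
f 65 66 57
f 66 55 67
f 66 67 57
f 67 55 68
f 67 68 57
f 68 55 69
f 68 69 57
f 69 55 70
f 69 70 57
f 70 55 71
f 70 71 57
f 71 55 56
f 71 56 57

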